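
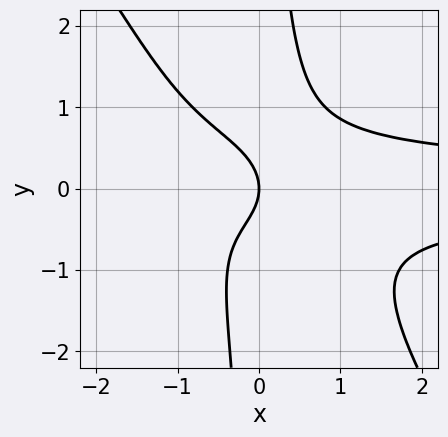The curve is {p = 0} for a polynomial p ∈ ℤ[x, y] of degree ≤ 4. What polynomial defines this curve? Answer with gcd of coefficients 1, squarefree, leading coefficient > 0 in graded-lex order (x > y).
3*x^2*y^2 + 2*x*y^3 - 2*y^2 - 2*x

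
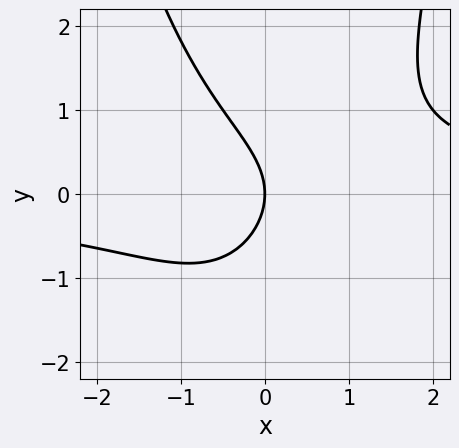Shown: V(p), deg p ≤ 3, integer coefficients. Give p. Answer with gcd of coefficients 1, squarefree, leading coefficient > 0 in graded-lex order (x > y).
2*x^2*y - 2*y^2 - 3*x

First, degree: no degree-2 curve has this shape, so deg p = 3.
Then, reading off the gridlines: it meets the x-axis at x = 0 (among the integer gridlines); one y-axis crossing is at y = 0.
Finally, these observations pin down the coefficients.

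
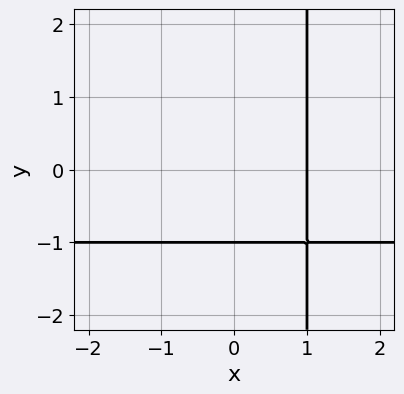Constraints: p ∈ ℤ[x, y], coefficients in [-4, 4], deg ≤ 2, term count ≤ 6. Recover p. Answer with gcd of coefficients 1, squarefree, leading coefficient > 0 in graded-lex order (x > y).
x*y + x - y - 1

First, deg p = 2. No degree-1 curve has this shape.
Next, observable constraints: one x-axis crossing is at x = 1; one y-axis crossing is at y = -1.
Finally, putting this together gives p.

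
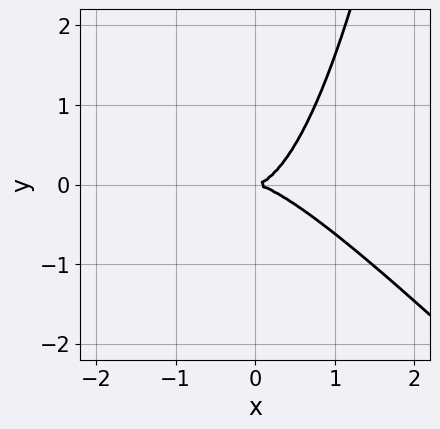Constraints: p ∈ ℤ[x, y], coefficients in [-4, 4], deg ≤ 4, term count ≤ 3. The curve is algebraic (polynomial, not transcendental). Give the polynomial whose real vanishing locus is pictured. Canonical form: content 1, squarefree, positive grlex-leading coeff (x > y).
x^3 + x^2*y - y^2

Degree: no degree-2 curve has this shape, so deg p = 3.
Checking where it meets the axes: it meets the y-axis at y = 0 (among the integer gridlines); it crosses the x-axis at the gridline x = 0.
Together with the visible shape, these determine p as stated.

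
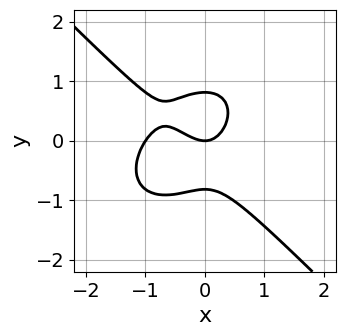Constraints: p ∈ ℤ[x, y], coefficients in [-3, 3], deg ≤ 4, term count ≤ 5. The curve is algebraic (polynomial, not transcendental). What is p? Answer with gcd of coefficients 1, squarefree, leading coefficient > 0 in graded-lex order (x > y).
1. The degree is 3 — the shape is more complex than any degree-2 curve.
2. Observable constraints: among the integer gridlines, it crosses the x-axis at x ∈ {-1, 0}; it meets the y-axis at y = 0 (among the integer gridlines).
3. Fitting integer coefficients to these (and the overall shape) gives p.

3*x^3 + 3*y^3 + 3*x^2 - 2*y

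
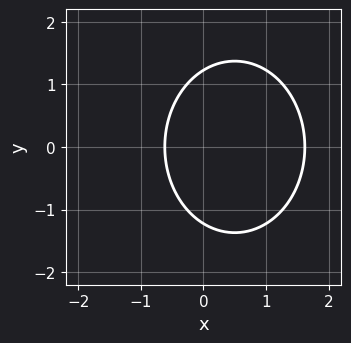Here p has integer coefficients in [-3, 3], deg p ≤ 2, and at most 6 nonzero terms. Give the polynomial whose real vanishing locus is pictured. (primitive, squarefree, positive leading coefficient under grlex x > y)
3*x^2 + 2*y^2 - 3*x - 3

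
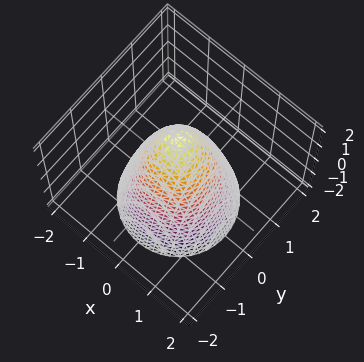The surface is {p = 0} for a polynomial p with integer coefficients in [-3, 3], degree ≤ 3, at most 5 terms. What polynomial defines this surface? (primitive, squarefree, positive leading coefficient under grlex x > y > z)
2*x^2 + 2*y^2 + z - 2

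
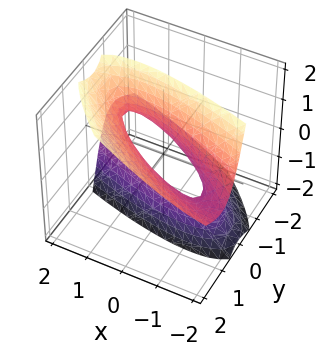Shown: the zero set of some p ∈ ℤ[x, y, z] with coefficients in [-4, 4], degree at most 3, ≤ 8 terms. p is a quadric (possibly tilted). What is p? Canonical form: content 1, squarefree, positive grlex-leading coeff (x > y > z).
1. The degree is 2 — a generic line meets the surface in up to 2 points.
2. Observable constraints: the surface avoids every integer z-axis point in the box; among the integer gridlines, it crosses the x-axis at x ∈ {-1, 1}.
3. These observations pin down the coefficients.

x^2 + 3*x*y + 3*y^2 - 3*y*z - z^2 - 1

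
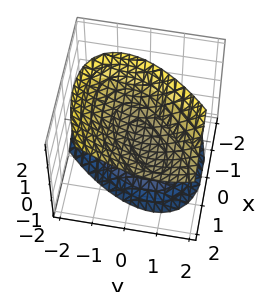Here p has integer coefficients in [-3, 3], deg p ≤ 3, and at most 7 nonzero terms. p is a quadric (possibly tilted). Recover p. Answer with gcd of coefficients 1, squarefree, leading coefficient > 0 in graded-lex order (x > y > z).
2*x^2 - 3*x*y - 3*x*z + 3*y^2 - 3*z^2 + 2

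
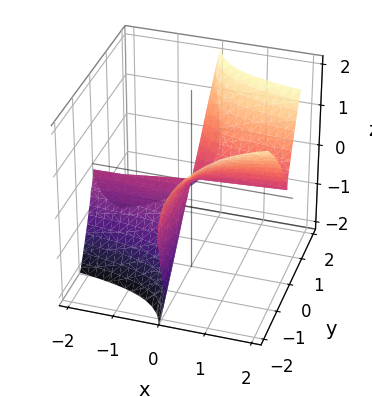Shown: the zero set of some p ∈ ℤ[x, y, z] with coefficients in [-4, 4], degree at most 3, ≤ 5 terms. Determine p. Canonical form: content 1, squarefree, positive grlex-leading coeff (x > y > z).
3*x*y^2 + y*z^2 - z^3

First, deg p = 3.
Then, from the axis intercepts and sections: every point of the y-axis in the box is on the surface; one z-axis crossing is at z = 0; the visible x-axis segment lies entirely on the surface.
Finally, assembling these constraints gives the stated polynomial.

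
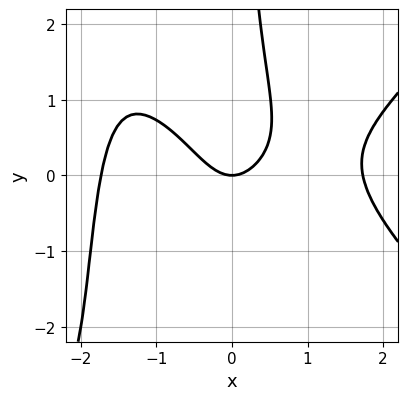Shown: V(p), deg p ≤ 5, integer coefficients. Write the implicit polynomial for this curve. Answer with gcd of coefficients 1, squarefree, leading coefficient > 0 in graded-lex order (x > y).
x^4 - x^2*y^2 - 2*x*y^2 - 3*x^2 + 2*y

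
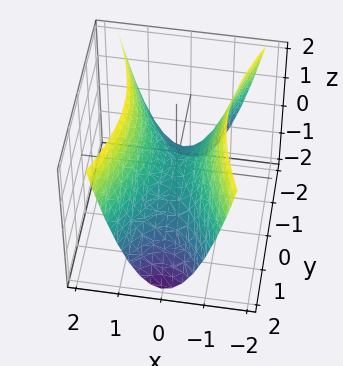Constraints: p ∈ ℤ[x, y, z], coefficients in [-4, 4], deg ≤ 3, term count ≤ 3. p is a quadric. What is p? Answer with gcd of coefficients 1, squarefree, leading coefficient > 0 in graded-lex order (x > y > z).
deg p = 2.
Symmetries: mirror symmetry y ↦ −y ⇒ only even powers of y; mirror symmetry x ↦ −x ⇒ only even powers of x.
Observable constraints: one y-axis crossing is at y = 0; one z-axis crossing is at z = 0; it crosses the x-axis at the gridline x = 0.
Fitting integer coefficients to these (and the overall shape) gives p.

3*x^2 - y^2 - 2*z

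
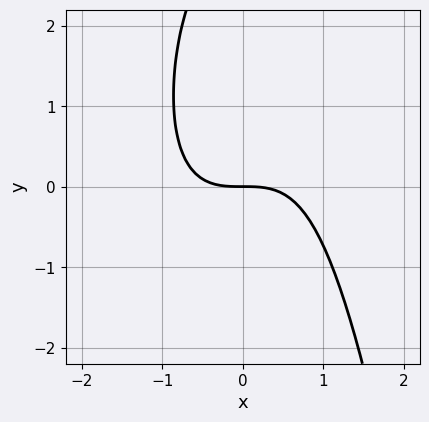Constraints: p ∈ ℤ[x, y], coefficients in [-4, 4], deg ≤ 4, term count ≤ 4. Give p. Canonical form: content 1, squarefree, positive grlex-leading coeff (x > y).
2*x^3 - x^2*y - y^2 + 3*y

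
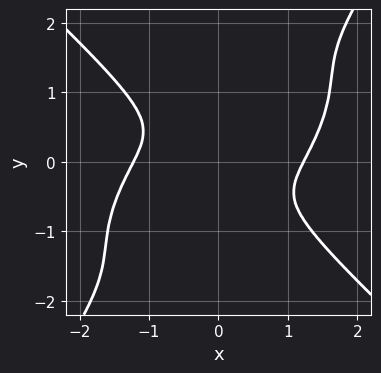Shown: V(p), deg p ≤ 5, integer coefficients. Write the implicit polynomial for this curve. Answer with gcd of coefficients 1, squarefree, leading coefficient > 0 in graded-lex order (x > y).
2*x^4 - 2*x^3*y + 3*x*y^3 - 2*y^4 - 3*x^2

1. deg p = 4.
2. Matching integer coefficients to the picture gives p.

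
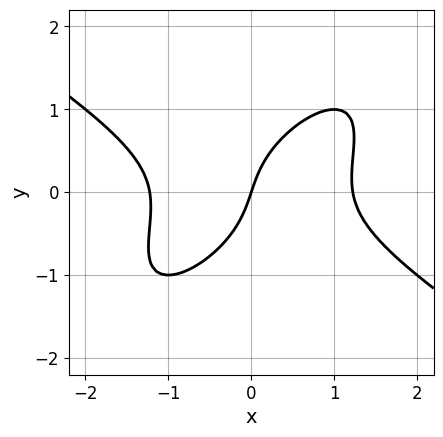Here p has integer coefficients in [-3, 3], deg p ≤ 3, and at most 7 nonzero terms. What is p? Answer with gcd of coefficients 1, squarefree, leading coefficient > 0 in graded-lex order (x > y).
1. Degree: a generic line meets the curve in up to 3 points, so deg p = 3.
2. From the axis intercepts and sections: it meets the y-axis at y = 0 (among the integer gridlines); one x-axis crossing is at x = 0.
3. Assembling these constraints gives the stated polynomial.

2*x^3 - 3*x*y^2 + 3*y^3 - 3*x + y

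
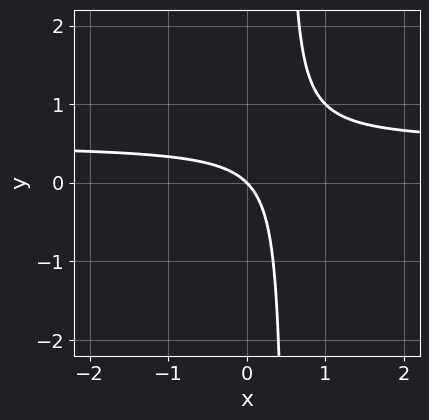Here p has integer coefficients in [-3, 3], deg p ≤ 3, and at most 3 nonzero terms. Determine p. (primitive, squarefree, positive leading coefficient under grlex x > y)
First, the degree is 2 — the shape is more complex than any degree-1 curve.
Next, checking where it meets the axes: it meets the x-axis at x = 0 (among the integer gridlines); it meets the y-axis at y = 0 (among the integer gridlines).
Finally, these observations pin down the coefficients.

2*x*y - x - y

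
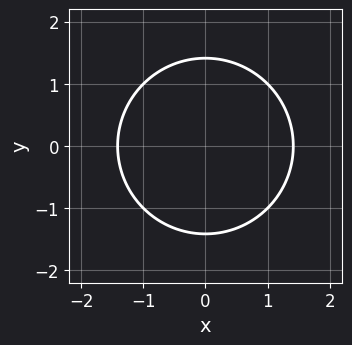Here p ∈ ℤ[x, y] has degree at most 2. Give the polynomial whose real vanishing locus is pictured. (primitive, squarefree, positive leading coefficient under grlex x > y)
1. deg p = 2.
2. Symmetries: the x ↦ −x reflection is a symmetry, so x appears only in even powers; mirror symmetry y ↦ −y ⇒ only even powers of y.
3. Solving for integer coefficients yields p as stated.

x^2 + y^2 - 2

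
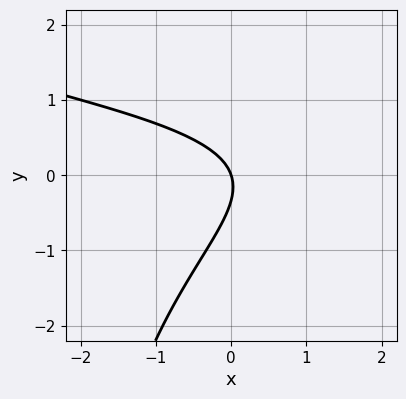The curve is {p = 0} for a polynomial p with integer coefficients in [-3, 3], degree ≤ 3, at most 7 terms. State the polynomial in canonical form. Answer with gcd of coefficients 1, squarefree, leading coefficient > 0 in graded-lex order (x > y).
x*y^2 - 2*x*y + 3*y^2 + 3*x + y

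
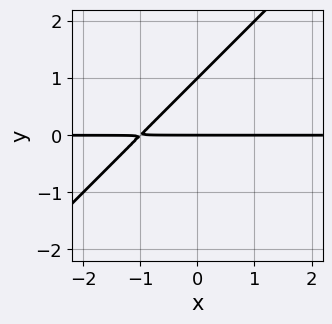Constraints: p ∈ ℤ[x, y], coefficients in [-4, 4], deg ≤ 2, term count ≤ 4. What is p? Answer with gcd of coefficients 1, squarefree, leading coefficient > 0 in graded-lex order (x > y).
First, deg p = 2. The shape is more complex than any degree-1 curve.
Then, from the axis intercepts and sections: the visible x-axis segment lies entirely on the curve; the y-axis gridline crossings are at y ∈ {0, 1}.
Finally, solving for integer coefficients yields p as stated.

x*y - y^2 + y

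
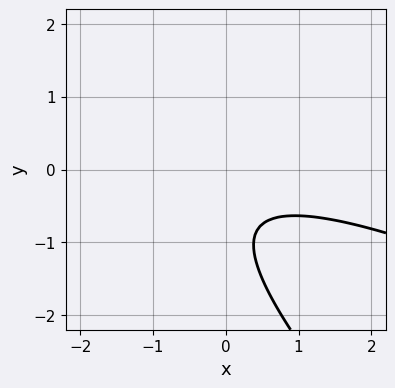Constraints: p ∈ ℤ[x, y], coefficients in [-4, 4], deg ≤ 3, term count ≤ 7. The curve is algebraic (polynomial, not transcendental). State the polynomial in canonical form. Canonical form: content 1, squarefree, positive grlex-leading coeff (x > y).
deg p = 2. No degree-1 curve has this shape.
Observable constraints: it misses every integer gridline on the y-axis; it misses every integer gridline on the x-axis.
Assembling these constraints gives the stated polynomial.

x^2 + 3*x*y + 2*y^2 + 3*y + 2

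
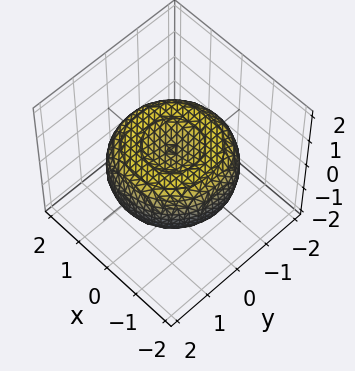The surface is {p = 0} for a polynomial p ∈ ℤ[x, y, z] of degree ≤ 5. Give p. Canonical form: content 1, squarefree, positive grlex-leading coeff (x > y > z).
First, the degree is 4 — the shape is more complex than any degree-3 surface.
Then, symmetries: rotational symmetry about the z-axis ⇒ p depends on x, y only through x² + y².
Then, observable constraints: a circular section at z = 0 has radius between 1 and 2.
Finally, matching integer coefficients to the picture gives p.

x^4 + 2*x^2*y^2 + y^4 - 2*x^2 - 2*y^2 + 3*z^2 - 1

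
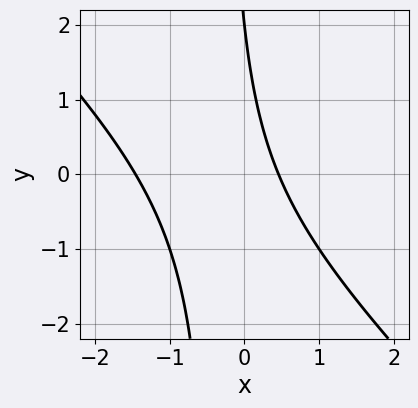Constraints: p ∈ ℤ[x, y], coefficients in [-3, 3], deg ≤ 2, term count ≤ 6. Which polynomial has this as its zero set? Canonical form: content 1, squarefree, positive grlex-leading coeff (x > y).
3*x^2 + 3*x*y + 3*x + y - 2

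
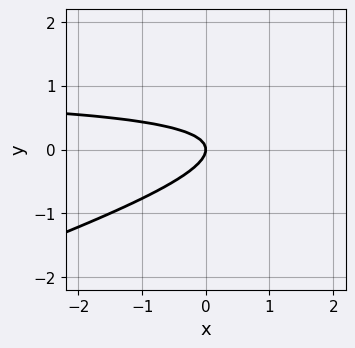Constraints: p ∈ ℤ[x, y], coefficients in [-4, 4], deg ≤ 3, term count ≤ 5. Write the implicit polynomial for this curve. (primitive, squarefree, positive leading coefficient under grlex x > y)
x*y - 3*y^2 - x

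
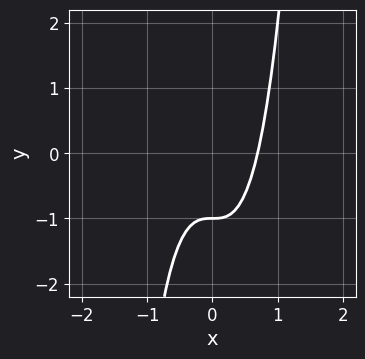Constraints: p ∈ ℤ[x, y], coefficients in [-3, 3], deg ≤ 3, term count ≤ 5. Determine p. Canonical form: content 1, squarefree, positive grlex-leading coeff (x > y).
3*x^3 - y - 1

deg p = 3. A generic line meets the curve in up to 3 points.
Reading off the gridlines: it meets the y-axis at y = -1 (among the integer gridlines).
Fitting integer coefficients to these (and the overall shape) gives p.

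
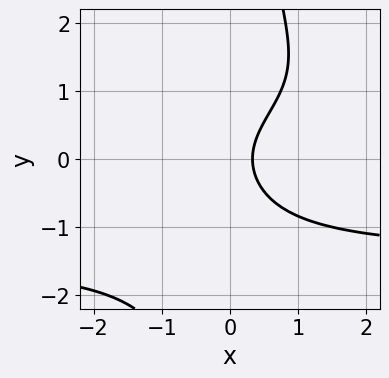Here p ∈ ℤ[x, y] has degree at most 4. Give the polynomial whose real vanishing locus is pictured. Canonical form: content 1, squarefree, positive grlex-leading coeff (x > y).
x*y^3 - 2*y^2 + 3*x - 1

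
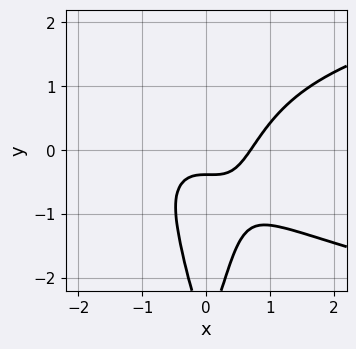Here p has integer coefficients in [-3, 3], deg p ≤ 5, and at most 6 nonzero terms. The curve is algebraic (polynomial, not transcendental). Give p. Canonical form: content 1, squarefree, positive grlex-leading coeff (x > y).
3*x^2*y^2 - 3*x^3 + y^2 + 3*y + 1

(a) The degree is 4 — the shape is more complex than any degree-3 curve.
(b) Solving for integer coefficients yields p as stated.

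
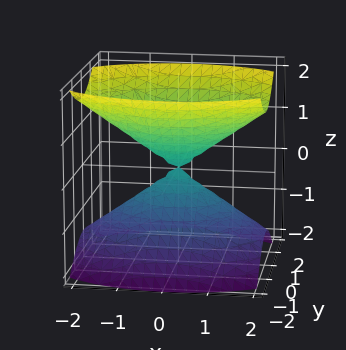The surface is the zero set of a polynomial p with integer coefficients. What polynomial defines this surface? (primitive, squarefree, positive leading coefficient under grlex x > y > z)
First, the picture has 2 separate pieces. They look like related sheets of one shape, so recover p as a whole.
Next, deg p = 2. A double cone through the origin; a quadric.
Next, symmetries: it's symmetric under x → −x, forcing even powers of x; it's symmetric under z → −z, forcing even powers of z; mirror symmetry y ↦ −y ⇒ only even powers of y.
Then, observable constraints: it meets the x-axis at x = 0 (among the integer gridlines); it crosses the y-axis at the gridline y = 0; it meets the z-axis at z = 0 (among the integer gridlines).
Finally, assembling these constraints gives the stated polynomial.

x^2 + 2*y^2 - 2*z^2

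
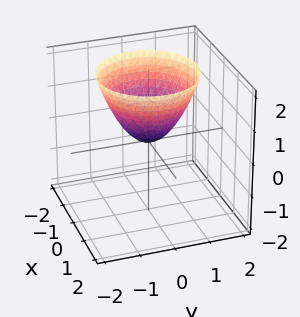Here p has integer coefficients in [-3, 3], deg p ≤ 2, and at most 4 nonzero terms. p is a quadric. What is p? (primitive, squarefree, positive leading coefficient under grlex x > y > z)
(a) deg p = 2. A paraboloid; a quadric.
(b) Symmetries: rotational symmetry about the z-axis ⇒ p depends on x, y only through x² + y².
(c) From the visible intercepts: it meets the y-axis at y = 0 (among the integer gridlines); it meets the z-axis at z = 0 (among the integer gridlines).
(d) Solving for integer coefficients yields p as stated.

x^2 + y^2 - z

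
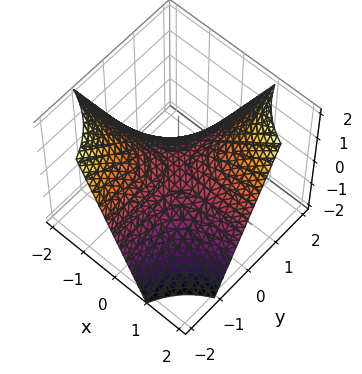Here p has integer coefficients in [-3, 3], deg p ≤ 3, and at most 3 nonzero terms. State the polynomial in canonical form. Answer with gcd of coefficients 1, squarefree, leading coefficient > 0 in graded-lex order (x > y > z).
x*y - z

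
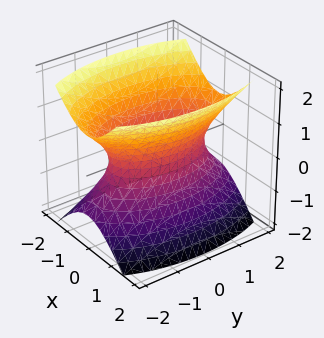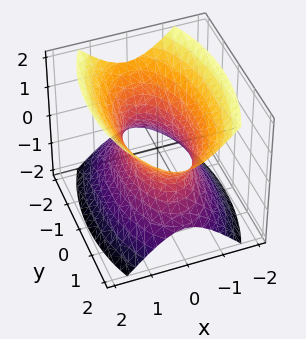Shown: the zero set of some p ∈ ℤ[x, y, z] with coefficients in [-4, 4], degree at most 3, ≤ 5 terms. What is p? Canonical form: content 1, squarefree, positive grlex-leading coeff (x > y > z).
3*x^2 + y^2 - 2*z^2 - 2

(a) The degree is 2 — an hourglass — one-sheet hyperboloid; a quadric.
(b) Symmetries: the x ↦ −x reflection is a symmetry, so x appears only in even powers; the z ↦ −z reflection is a symmetry, so z appears only in even powers; mirror symmetry y ↦ −y ⇒ only even powers of y.
(c) Against the integer gridlines: it misses every integer gridline on the z-axis.
(d) Assembling these constraints gives the stated polynomial.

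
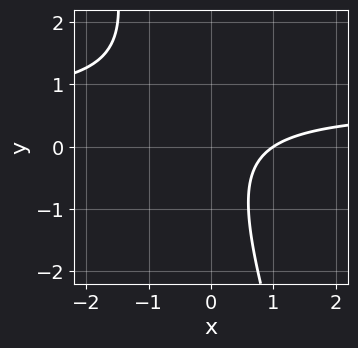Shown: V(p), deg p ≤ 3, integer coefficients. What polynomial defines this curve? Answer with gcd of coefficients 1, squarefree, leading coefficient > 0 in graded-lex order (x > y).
(a) The degree is 2 — a generic line meets the curve in up to 2 points.
(b) From the visible intercepts: it crosses the x-axis at the gridline x = 1; it misses every integer gridline on the y-axis.
(c) Putting this together gives p.

3*x*y + y^2 - 2*x + 2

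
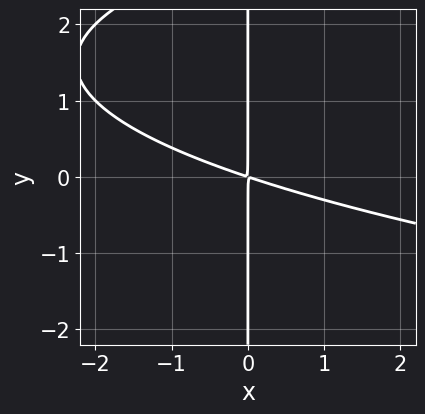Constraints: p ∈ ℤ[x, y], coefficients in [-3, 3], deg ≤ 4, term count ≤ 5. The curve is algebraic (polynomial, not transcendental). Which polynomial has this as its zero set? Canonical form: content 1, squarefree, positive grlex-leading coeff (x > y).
x*y^2 - x^2 - 3*x*y

First, the degree is 3 — no degree-2 curve has this shape.
Then, checking where it meets the axes: every point of the y-axis in the box is on the curve.
Finally, these observations pin down the coefficients.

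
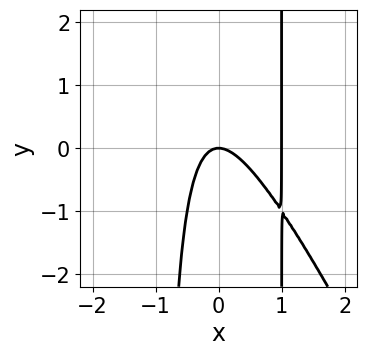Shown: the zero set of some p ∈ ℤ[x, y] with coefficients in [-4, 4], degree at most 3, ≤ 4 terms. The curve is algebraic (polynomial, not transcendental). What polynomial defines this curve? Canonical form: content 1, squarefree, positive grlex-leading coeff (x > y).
1. Degree: no degree-2 curve has this shape, so deg p = 3.
2. From the visible intercepts: among the integer gridlines, it crosses the x-axis at x ∈ {0, 1}; one y-axis crossing is at y = 0.
3. Matching integer coefficients to the picture gives p.

2*x^3 + x^2*y - 2*x^2 - y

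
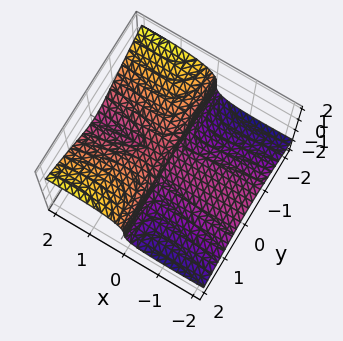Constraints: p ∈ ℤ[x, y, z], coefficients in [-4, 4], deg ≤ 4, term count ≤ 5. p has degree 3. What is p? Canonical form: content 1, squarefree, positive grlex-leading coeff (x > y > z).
2*x^2*z - 2*x*y^2 + 2*x*z^2 + 3*z^3 - 2*x*z

First, degree: a generic line meets the surface in up to 3 points, so deg p = 3.
Next, checking where it meets the axes: the visible x-axis segment lies entirely on the surface; the visible y-axis segment lies entirely on the surface; it meets the z-axis at z = 0 (among the integer gridlines).
Finally, putting this together gives p.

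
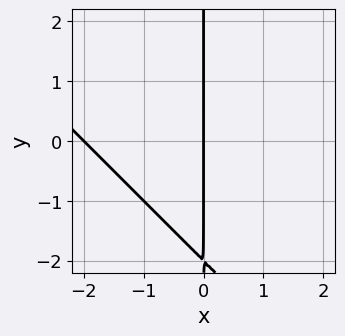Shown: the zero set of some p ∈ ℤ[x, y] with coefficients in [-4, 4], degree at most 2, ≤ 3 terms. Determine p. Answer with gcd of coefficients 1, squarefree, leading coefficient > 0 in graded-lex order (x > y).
First, deg p = 2. No degree-1 curve has this shape.
Next, from the visible intercepts: the visible y-axis segment lies entirely on the curve; among the integer gridlines, it crosses the x-axis at x ∈ {-2, 0}.
Finally, matching integer coefficients to the picture gives p.

x^2 + x*y + 2*x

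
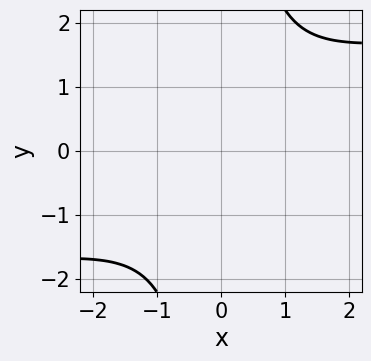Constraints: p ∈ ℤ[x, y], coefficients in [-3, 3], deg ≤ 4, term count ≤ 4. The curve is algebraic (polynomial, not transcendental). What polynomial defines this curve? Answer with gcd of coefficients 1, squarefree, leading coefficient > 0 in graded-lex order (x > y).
1. Degree: no degree-3 curve has this shape, so deg p = 4.
2. The integer polynomial consistent with all of this is the stated p.

x*y^3 - x^2 - 2*y^2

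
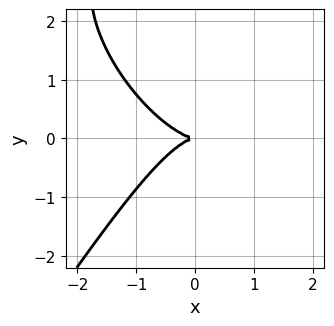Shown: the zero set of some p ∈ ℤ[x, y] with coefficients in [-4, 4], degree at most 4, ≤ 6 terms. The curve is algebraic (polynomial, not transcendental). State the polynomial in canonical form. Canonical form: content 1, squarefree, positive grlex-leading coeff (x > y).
deg p = 3. No degree-2 curve has this shape.
Observable constraints: it meets the x-axis at x = 0 (among the integer gridlines); it crosses the y-axis at the gridline y = 0.
The integer polynomial consistent with all of this is the stated p.

2*x^3 + x^2*y - y^3 + 3*y^2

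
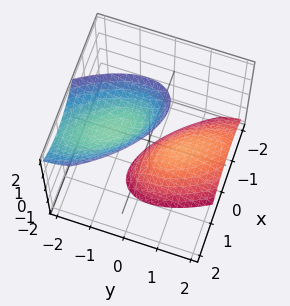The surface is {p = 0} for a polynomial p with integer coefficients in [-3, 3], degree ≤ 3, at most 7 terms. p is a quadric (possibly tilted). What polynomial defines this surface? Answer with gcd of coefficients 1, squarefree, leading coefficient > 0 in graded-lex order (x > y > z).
There are 2 components.
The degree is 2 — the shape is more complex than any degree-1 surface.
Checking where it meets the axes: the surface avoids every integer y-axis point in the box; the surface avoids every integer x-axis point in the box.
The integer polynomial consistent with all of this is the stated p.

3*x^2 + 3*x*y + 2*y^2 + 2*y*z - z^2 + 2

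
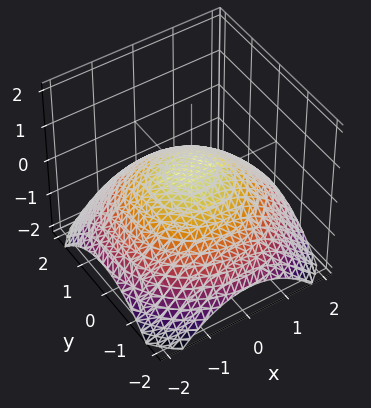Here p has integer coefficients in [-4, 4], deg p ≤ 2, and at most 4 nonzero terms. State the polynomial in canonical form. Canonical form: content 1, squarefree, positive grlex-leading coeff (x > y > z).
First, deg p = 2.
Next, symmetries: rotational symmetry about the z-axis ⇒ p depends on x, y only through x² + y².
Next, against the integer gridlines: among the integer gridlines, it crosses the y-axis at y ∈ {-1, 1}; a circular section at z = 0 has radius exactly 1.
Finally, putting this together gives p.

x^2 + y^2 + 3*z - 1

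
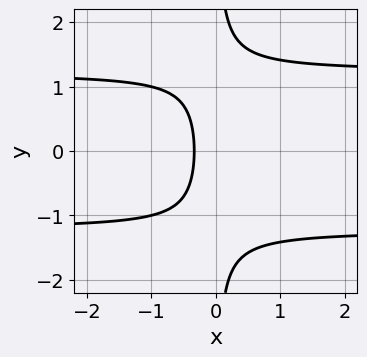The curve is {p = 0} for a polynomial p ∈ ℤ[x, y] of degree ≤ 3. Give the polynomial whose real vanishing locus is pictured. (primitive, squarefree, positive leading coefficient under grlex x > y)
1. The degree is 3 — no degree-2 curve has this shape.
2. Symmetries: it's symmetric under y → −y, forcing even powers of y.
3. Reading off the gridlines: no y-intercept at any integer in the box.
4. Putting this together gives p.

2*x*y^2 - 3*x - 1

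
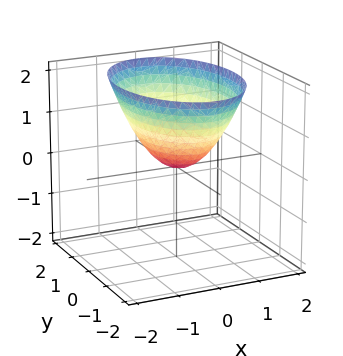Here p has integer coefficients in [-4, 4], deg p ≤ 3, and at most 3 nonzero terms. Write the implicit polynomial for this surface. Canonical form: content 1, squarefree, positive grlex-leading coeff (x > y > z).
Degree: a paraboloid; a quadric, so deg p = 2.
Symmetries: mirror symmetry y ↦ −y ⇒ only even powers of y; it's symmetric under x → −x, forcing even powers of x.
From the axis intercepts and sections: it crosses the y-axis at the gridline y = 0; it meets the z-axis at z = 0 (among the integer gridlines); it crosses the x-axis at the gridline x = 0.
Together with the visible shape, these determine p as stated.

2*x^2 + y^2 - 2*z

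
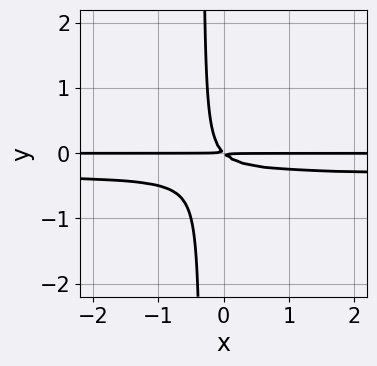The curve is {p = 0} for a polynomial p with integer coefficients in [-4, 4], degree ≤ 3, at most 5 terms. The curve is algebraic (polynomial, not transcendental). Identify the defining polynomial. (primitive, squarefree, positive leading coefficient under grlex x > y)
3*x*y^2 + x*y + y^2

First, the degree is 3 — the shape is more complex than any degree-2 curve.
Then, reading off the gridlines: the visible x-axis segment lies entirely on the curve.
Finally, matching integer coefficients to the picture gives p.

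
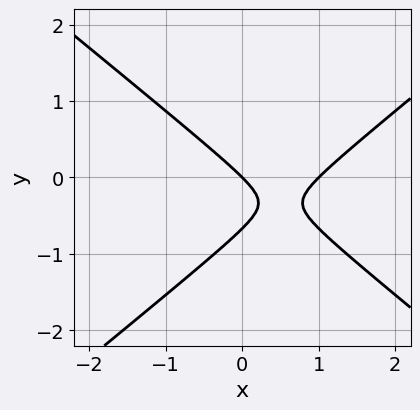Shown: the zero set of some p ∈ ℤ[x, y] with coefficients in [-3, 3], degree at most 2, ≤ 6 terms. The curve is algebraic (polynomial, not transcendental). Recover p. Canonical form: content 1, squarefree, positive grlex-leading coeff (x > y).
2*x^2 - 3*y^2 - 2*x - 2*y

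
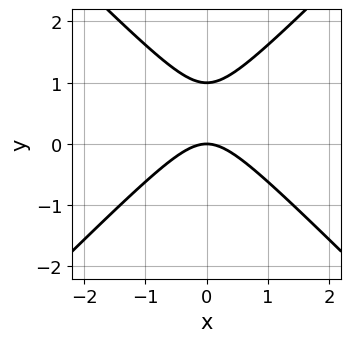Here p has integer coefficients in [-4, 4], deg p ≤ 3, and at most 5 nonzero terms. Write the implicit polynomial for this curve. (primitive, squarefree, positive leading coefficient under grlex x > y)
The degree is 2 — a generic line meets the curve in up to 2 points.
Symmetries: it's symmetric under x → −x, forcing even powers of x.
From the axis intercepts and sections: it crosses the x-axis at the gridline x = 0; among the integer gridlines, it crosses the y-axis at y ∈ {0, 1}.
These observations pin down the coefficients.

x^2 - y^2 + y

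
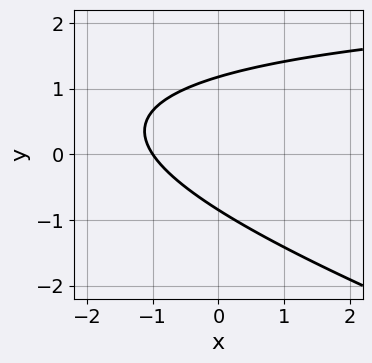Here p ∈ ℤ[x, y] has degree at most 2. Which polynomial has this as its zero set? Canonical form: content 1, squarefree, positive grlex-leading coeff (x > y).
x*y + 3*y^2 - 3*x - y - 3

First, the degree is 2 — no degree-1 curve has this shape.
Then, reading off the gridlines: one x-axis crossing is at x = -1.
Finally, matching integer coefficients to the picture gives p.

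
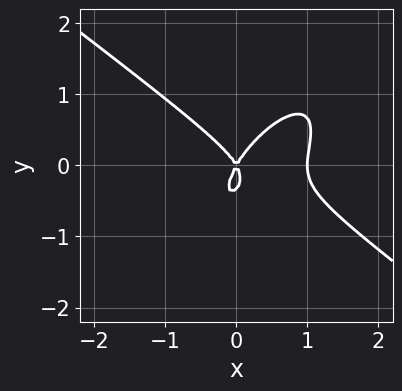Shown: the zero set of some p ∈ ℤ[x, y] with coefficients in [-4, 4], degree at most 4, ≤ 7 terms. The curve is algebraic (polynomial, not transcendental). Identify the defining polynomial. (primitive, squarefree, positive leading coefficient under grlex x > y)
3*x^3 - 3*x*y^2 + 3*y^3 - 3*x^2 + y^2

First, the degree is 3 — a generic line meets the curve in up to 3 points.
Next, from the visible intercepts: among the integer gridlines, it crosses the x-axis at x ∈ {0, 1}; one y-axis crossing is at y = 0.
Finally, assembling these constraints gives the stated polynomial.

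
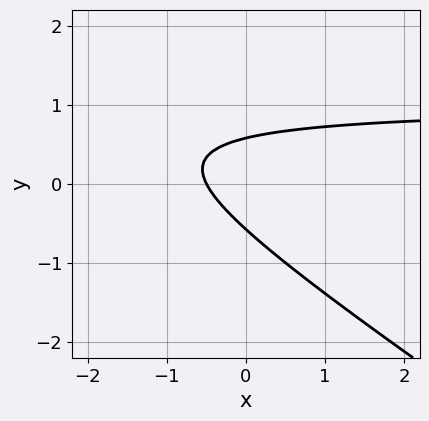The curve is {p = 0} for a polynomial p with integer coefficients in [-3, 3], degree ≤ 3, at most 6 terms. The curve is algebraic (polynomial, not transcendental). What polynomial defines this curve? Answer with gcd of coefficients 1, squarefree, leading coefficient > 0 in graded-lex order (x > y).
First, degree: the shape is more complex than any degree-1 curve, so deg p = 2.
Finally, solving for integer coefficients yields p as stated.

2*x*y + 3*y^2 - 2*x - 1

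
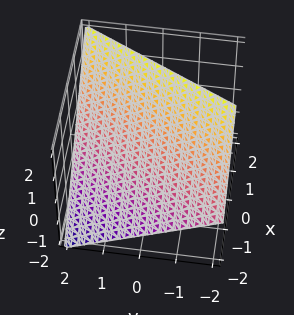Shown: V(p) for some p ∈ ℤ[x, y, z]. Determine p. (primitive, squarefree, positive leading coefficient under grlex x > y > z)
2*x - y - 2*z + 2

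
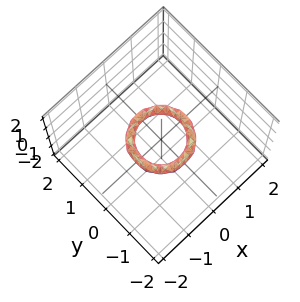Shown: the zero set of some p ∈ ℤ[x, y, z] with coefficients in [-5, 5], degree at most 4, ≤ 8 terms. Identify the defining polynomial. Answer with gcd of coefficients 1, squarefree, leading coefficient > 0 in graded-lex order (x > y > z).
(a) Degree: no degree-3 surface has this shape, so deg p = 4.
(b) Symmetries: rotational symmetry about the z-axis ⇒ p depends on x, y only through x² + y².
(c) Observable constraints: the y-axis gridline crossings are at y ∈ {-1, 1}; among the integer gridlines, it crosses the x-axis at x ∈ {-1, 1}; a circular section at z = 0 has radius between 0 and 1; the surface avoids every integer z-axis point in the box.
(d) The integer polynomial consistent with all of this is the stated p.

2*x^4 + 4*x^2*y^2 + 2*y^4 - 3*x^2 - 3*y^2 + 2*z^2 + 1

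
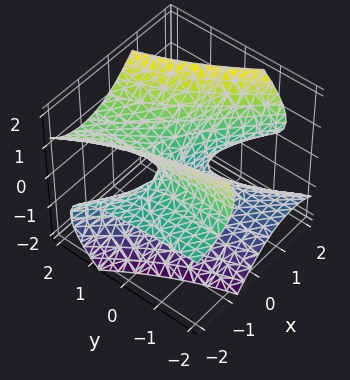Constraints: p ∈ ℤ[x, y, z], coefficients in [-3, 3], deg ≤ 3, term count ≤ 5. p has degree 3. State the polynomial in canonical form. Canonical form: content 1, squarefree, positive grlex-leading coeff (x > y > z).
3*x^2*z + 3*x*y*z - 2*z^3 + x + 3*y

1. Degree: a generic line meets the surface in up to 3 points, so deg p = 3.
2. From the visible intercepts: it crosses the y-axis at the gridline y = 0; one x-axis crossing is at x = 0; it crosses the z-axis at the gridline z = 0.
3. Together with the visible shape, these determine p as stated.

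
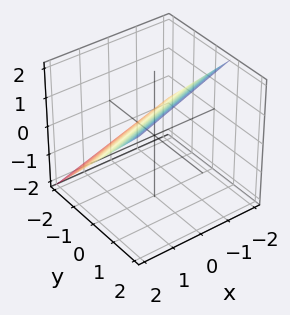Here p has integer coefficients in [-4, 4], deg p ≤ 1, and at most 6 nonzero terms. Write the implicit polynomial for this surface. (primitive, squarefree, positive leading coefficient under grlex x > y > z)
x - 3*y + 3*z - 2

First, the degree is 1 — the surface is flat (a plane).
Next, from the visible intercepts: one x-axis crossing is at x = 2.
Finally, putting this together gives p.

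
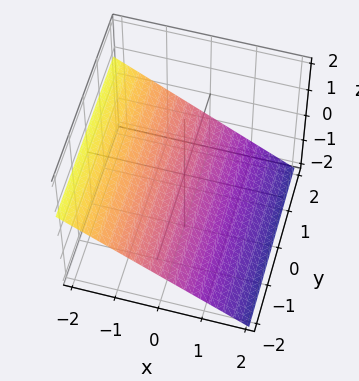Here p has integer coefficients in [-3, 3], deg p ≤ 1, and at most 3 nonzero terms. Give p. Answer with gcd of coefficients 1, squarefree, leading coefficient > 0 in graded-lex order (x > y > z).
2*x + 3*z + 2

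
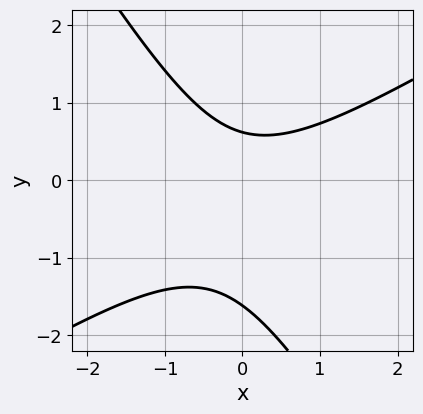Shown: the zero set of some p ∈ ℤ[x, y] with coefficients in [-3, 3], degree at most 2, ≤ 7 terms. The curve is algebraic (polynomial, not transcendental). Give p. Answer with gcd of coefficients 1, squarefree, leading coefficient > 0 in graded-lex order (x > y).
The degree is 2 — no degree-1 curve has this shape.
Checking where it meets the axes: no x-intercept at any integer in the box.
The integer polynomial consistent with all of this is the stated p.

x^2 - x*y - y^2 - y + 1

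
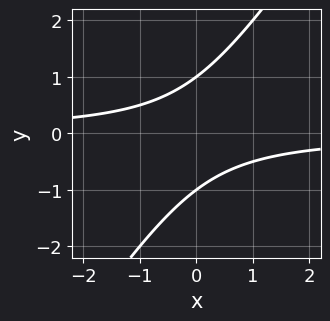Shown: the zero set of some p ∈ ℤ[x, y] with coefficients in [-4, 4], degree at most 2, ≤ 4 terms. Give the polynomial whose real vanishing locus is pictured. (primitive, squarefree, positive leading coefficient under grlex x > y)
First, degree: the shape is more complex than any degree-1 curve, so deg p = 2.
Then, from the visible intercepts: among the integer gridlines, it crosses the y-axis at y ∈ {-1, 1}; it misses every integer gridline on the x-axis.
Finally, assembling these constraints gives the stated polynomial.

3*x*y - 2*y^2 + 2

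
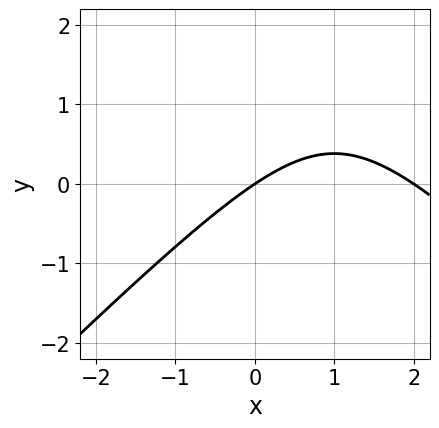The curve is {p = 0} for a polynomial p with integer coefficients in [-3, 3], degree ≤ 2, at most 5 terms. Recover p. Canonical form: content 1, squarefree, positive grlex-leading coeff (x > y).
x^2 - y^2 - 2*x + 3*y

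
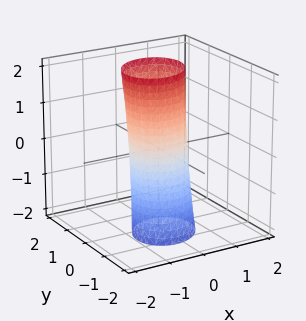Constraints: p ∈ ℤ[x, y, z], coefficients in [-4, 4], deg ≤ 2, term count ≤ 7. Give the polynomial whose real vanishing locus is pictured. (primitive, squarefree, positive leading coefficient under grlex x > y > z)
3*x^2 - x*y + 3*y^2 - y*z - 2

First, deg p = 2. No degree-1 surface has this shape.
Then, reading off the gridlines: it misses every integer gridline on the z-axis.
Finally, the integer polynomial consistent with all of this is the stated p.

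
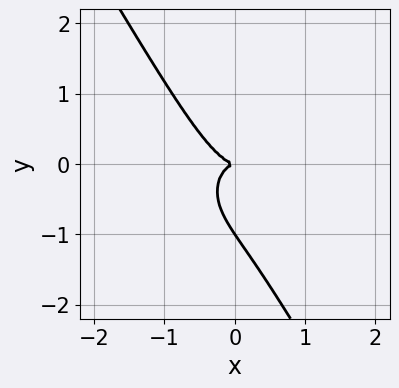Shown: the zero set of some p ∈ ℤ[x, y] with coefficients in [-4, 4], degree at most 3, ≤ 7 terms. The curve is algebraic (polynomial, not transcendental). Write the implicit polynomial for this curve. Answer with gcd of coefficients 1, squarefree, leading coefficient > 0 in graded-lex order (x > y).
3*x^3 + x^2*y + 3*x*y^2 + 2*y^3 + 2*y^2

(a) The degree is 3 — the shape is more complex than any degree-2 curve.
(b) Observable constraints: it meets the x-axis at x = 0 (among the integer gridlines); among the integer gridlines, it crosses the y-axis at y ∈ {-1, 0}.
(c) Assembling these constraints gives the stated polynomial.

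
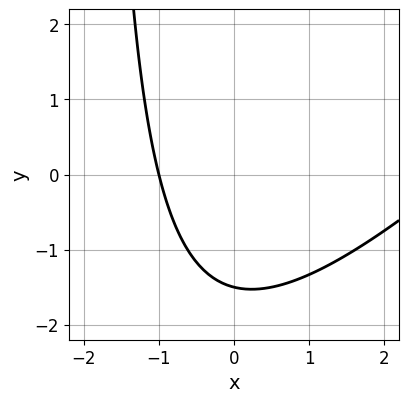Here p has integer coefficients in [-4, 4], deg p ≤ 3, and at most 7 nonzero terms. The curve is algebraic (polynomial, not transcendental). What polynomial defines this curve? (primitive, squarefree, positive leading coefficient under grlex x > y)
(a) deg p = 2. No degree-1 curve has this shape.
(b) From the axis intercepts and sections: one x-axis crossing is at x = -1.
(c) These observations pin down the coefficients.

x^2 - x*y - 2*x - 2*y - 3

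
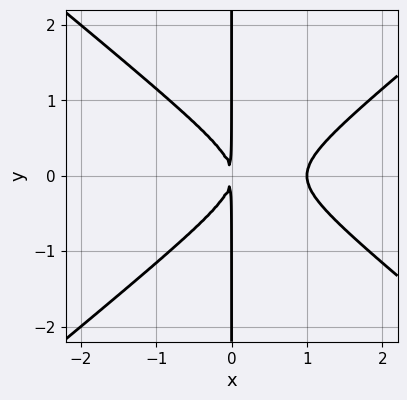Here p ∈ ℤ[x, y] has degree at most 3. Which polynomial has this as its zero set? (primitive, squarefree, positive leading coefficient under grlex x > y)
1. Degree: a generic line meets the curve in up to 3 points, so deg p = 3.
2. Symmetries: mirror symmetry y ↦ −y ⇒ only even powers of y.
3. From the visible intercepts: one x-axis crossing is at x = 1; every point of the y-axis in the box is on the curve.
4. Together with the visible shape, these determine p as stated.

2*x^3 - 3*x*y^2 - 2*x^2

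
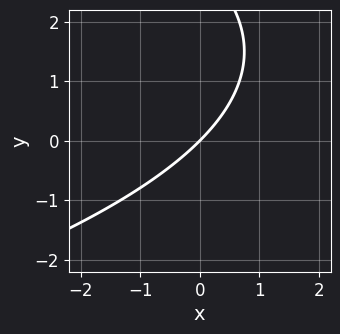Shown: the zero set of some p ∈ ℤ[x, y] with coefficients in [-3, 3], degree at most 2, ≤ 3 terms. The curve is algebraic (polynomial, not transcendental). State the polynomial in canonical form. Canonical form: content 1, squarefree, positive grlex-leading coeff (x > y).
y^2 + 3*x - 3*y

(a) The degree is 2 — the shape is more complex than any degree-1 curve.
(b) Reading off the gridlines: one x-axis crossing is at x = 0; one y-axis crossing is at y = 0.
(c) Assembling these constraints gives the stated polynomial.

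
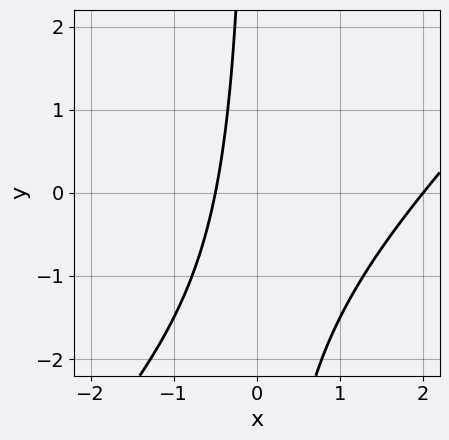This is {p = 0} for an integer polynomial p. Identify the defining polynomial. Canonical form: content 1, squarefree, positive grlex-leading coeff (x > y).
2*x^2 - 2*x*y - 3*x - 2

(a) Degree: no degree-1 curve has this shape, so deg p = 2.
(b) Checking where it meets the axes: one x-axis crossing is at x = 2; it misses every integer gridline on the y-axis.
(c) These observations pin down the coefficients.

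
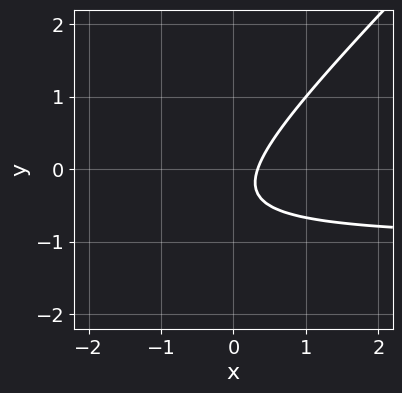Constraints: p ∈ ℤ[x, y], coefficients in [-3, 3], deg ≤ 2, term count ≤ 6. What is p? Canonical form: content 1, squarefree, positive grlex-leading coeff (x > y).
3*x*y - 3*y^2 + 3*x - 2*y - 1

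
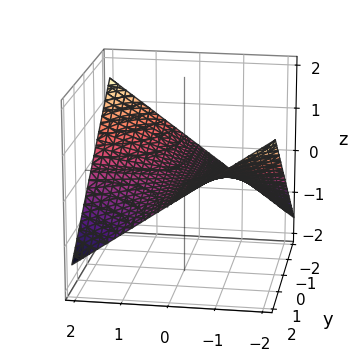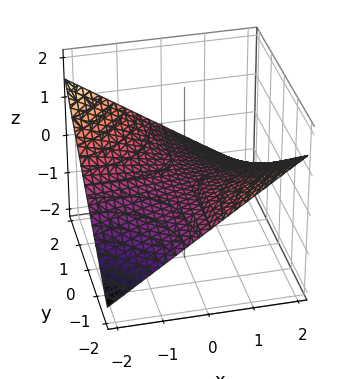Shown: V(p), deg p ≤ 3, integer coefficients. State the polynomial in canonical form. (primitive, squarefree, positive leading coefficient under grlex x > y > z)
x*y + 3*z

deg p = 2. A hyperbolic paraboloid; a quadric.
Observable constraints: the visible y-axis segment lies entirely on the surface; it crosses the z-axis at the gridline z = 0.
Together with the visible shape, these determine p as stated. Check: (1, 0, 0) on the x-axis lies on the surface, and p(1, 0, 0) = 0. ✓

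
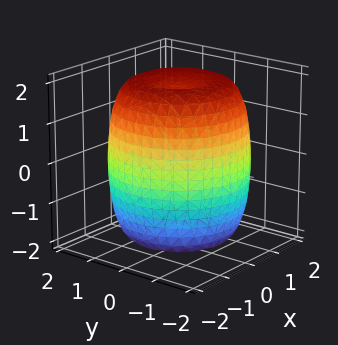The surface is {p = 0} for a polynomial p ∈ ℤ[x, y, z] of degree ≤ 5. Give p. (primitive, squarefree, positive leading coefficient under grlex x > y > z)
(a) The degree is 4 — a generic line meets the surface in up to 4 points.
(b) Symmetries: rotational symmetry about the z-axis ⇒ p depends on x, y only through x² + y².
(c) Observable constraints: a circular section at z = 1 has radius between 1 and 2.
(d) Assembling these constraints gives the stated polynomial.

x^4 + 2*x^2*y^2 + y^4 - 2*x^2 - 2*y^2 + z^2 - 3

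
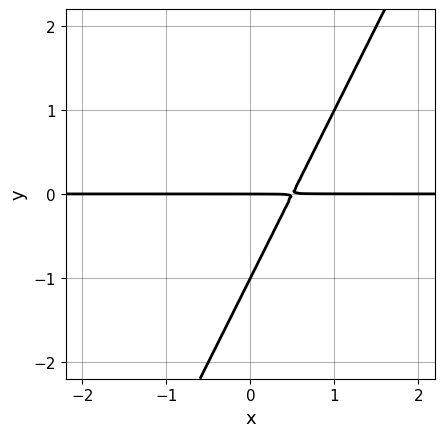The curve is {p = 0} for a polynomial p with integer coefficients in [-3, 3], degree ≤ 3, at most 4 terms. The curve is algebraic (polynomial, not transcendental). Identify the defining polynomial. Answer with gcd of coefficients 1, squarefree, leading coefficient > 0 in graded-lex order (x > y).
2*x*y - y^2 - y

(a) The degree is 2 — no degree-1 curve has this shape.
(b) From the axis intercepts and sections: the visible x-axis segment lies entirely on the curve; the y-axis gridline crossings are at y ∈ {-1, 0}.
(c) The integer polynomial consistent with all of this is the stated p.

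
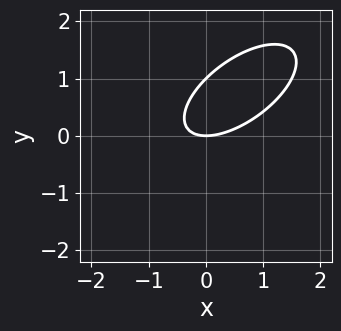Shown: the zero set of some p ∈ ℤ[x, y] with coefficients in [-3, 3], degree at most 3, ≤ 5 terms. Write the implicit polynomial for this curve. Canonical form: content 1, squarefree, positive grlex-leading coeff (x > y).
(a) The degree is 2 — a generic line meets the curve in up to 2 points.
(b) Checking where it meets the axes: among the integer gridlines, it crosses the y-axis at y ∈ {0, 1}; one x-axis crossing is at x = 0.
(c) Putting this together gives p.

2*x^2 - 3*x*y + 3*y^2 - 3*y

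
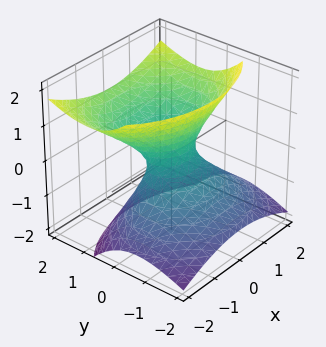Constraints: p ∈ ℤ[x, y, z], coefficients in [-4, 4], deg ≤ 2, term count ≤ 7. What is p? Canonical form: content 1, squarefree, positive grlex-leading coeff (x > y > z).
2*x^2 + 3*y^2 - 3*y*z - 3*z^2 - 1

1. Degree: no degree-1 surface has this shape, so deg p = 2.
2. Reading off the gridlines: it misses every integer gridline on the z-axis.
3. Together with the visible shape, these determine p as stated.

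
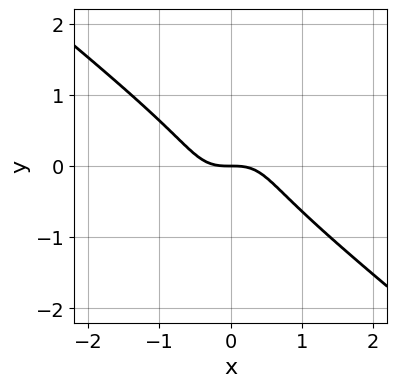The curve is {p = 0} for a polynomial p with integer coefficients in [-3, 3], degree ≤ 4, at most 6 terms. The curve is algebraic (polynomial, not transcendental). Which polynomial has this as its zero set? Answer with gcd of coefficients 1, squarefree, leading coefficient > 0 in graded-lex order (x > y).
The degree is 3 — the shape is more complex than any degree-2 curve.
Observable constraints: one y-axis crossing is at y = 0; it crosses the x-axis at the gridline x = 0.
These observations pin down the coefficients.

3*x^3 - 3*x*y^2 + 2*y^3 + 2*y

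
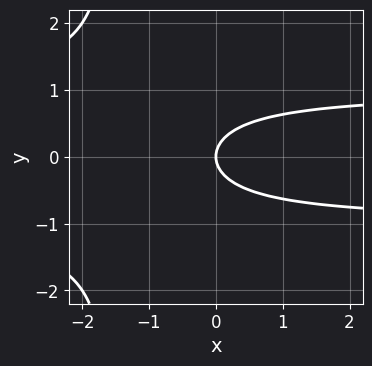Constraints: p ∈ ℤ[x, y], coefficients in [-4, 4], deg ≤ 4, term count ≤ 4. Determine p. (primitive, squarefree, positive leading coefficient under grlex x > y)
2*x*y^2 + 3*y^2 - 2*x

(a) deg p = 3.
(b) Symmetries: the y ↦ −y reflection is a symmetry, so y appears only in even powers.
(c) Checking where it meets the axes: one y-axis crossing is at y = 0; one x-axis crossing is at x = 0.
(d) Fitting integer coefficients to these (and the overall shape) gives p.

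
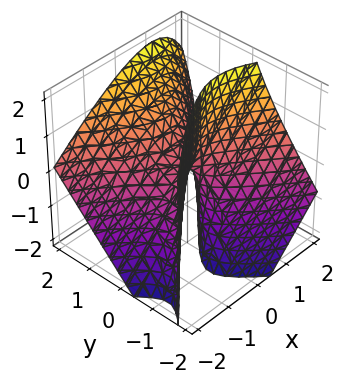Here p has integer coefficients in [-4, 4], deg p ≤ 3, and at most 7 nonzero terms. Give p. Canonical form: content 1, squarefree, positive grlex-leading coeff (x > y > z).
2*x^2 - 2*x*z - 3*y^2 + 3*y*z + z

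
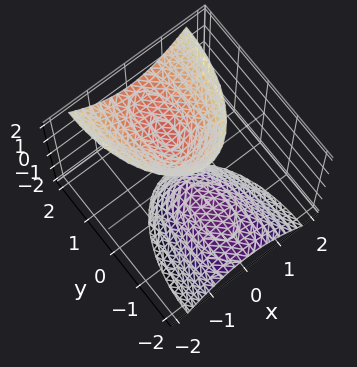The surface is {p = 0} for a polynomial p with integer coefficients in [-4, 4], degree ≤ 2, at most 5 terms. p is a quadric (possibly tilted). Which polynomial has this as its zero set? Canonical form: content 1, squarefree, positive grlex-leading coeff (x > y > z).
3*x^2 + y^2 - 2*y*z - z^2 + 1

The picture has 2 separate pieces.
The degree is 2 — the shape is more complex than any degree-1 surface.
From the axis intercepts and sections: among the integer gridlines, it crosses the z-axis at z ∈ {-1, 1}; no y-intercept at any integer in the box; it misses every integer gridline on the x-axis.
Fitting integer coefficients to these (and the overall shape) gives p.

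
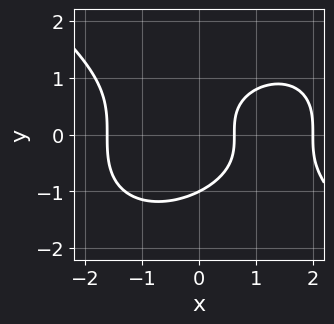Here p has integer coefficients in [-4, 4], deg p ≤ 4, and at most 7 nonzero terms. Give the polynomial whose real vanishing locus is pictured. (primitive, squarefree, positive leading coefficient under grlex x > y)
x^3 + 2*y^3 - x^2 - 3*x + 2

First, degree: no degree-2 curve has this shape, so deg p = 3.
Next, checking where it meets the axes: one x-axis crossing is at x = 2; it crosses the y-axis at the gridline y = -1.
Finally, fitting integer coefficients to these (and the overall shape) gives p.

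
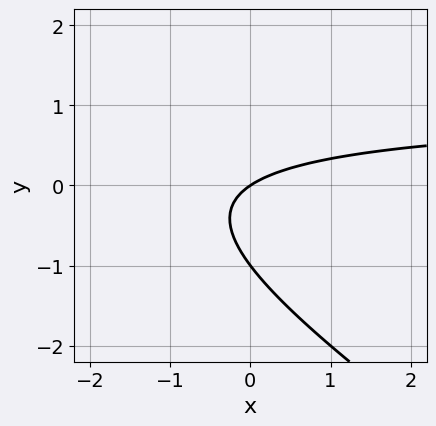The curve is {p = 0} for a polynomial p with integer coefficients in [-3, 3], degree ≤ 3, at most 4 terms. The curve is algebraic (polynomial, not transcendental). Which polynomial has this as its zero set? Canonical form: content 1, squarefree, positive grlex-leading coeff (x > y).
(a) deg p = 2. A generic line meets the curve in up to 2 points.
(b) Against the integer gridlines: the y-axis gridline crossings are at y ∈ {-1, 0}; one x-axis crossing is at x = 0.
(c) Solving for integer coefficients yields p as stated.

2*x*y + 3*y^2 - 2*x + 3*y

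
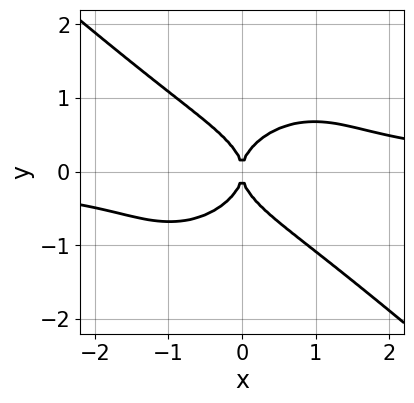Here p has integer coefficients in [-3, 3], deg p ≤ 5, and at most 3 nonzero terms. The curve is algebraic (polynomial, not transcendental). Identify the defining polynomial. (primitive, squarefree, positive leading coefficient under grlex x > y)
1. Degree: no degree-3 curve has this shape, so deg p = 4.
2. From the visible intercepts: one x-axis crossing is at x = 0; one y-axis crossing is at y = 0.
3. These observations pin down the coefficients.

2*x^3*y + 3*y^4 - 2*x^2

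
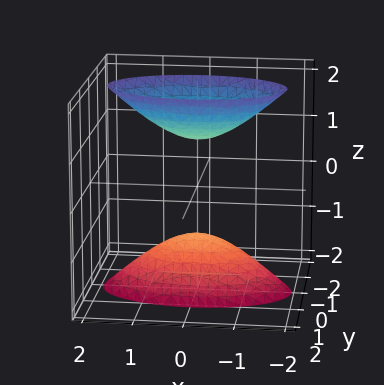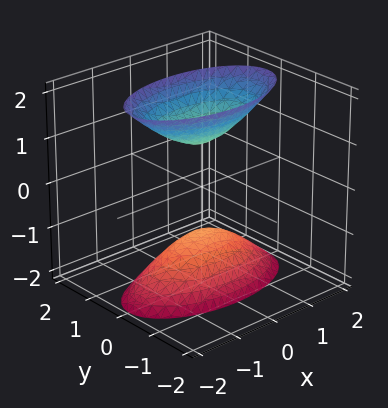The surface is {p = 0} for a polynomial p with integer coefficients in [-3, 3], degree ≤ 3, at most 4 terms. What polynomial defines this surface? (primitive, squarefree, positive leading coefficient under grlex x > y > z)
x^2 + 3*y^2 - z^2 + 1

(a) The picture has 2 separate pieces.
(b) deg p = 2.
(c) Symmetries: mirror symmetry x ↦ −x ⇒ only even powers of x; the y ↦ −y reflection is a symmetry, so y appears only in even powers; the z ↦ −z reflection is a symmetry, so z appears only in even powers.
(d) Reading off the gridlines: it misses every integer gridline on the x-axis; among the integer gridlines, it crosses the z-axis at z ∈ {-1, 1}; it misses every integer gridline on the y-axis.
(e) The integer polynomial consistent with all of this is the stated p.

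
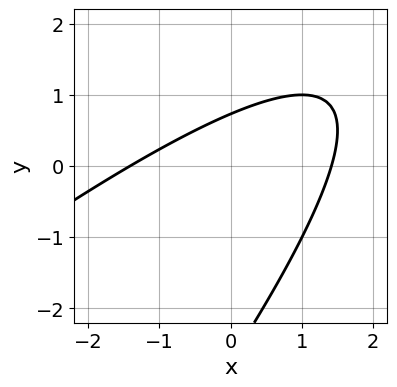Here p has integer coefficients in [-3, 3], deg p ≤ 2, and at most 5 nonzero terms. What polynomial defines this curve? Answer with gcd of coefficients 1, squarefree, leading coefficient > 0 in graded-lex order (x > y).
1. deg p = 2. A generic line meets the curve in up to 2 points.
2. Putting this together gives p.

x^2 - 2*x*y + y^2 + 2*y - 2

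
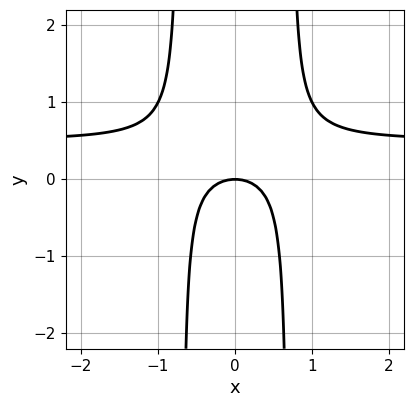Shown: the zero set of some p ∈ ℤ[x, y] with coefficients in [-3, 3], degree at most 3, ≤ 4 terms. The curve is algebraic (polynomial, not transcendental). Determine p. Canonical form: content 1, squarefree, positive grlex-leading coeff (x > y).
Degree: a generic line meets the curve in up to 3 points, so deg p = 3.
Symmetries: it's symmetric under x → −x, forcing even powers of x.
Against the integer gridlines: it meets the y-axis at y = 0 (among the integer gridlines); it crosses the x-axis at the gridline x = 0.
Together with the visible shape, these determine p as stated.

2*x^2*y - x^2 - y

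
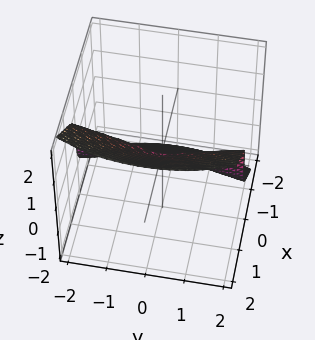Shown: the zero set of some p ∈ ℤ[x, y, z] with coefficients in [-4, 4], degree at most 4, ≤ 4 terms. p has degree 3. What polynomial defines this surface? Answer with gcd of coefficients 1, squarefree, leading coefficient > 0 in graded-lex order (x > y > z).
3*x^3 + 2*x*y^2 - 3*z^3 - x*z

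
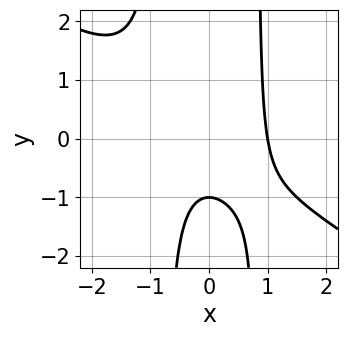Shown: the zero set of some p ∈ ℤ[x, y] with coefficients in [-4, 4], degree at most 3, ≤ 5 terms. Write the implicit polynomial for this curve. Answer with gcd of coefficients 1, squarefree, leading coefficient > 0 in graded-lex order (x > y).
2*x^3 + 3*x^2*y - 2*y - 2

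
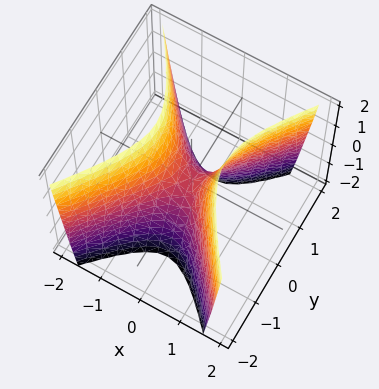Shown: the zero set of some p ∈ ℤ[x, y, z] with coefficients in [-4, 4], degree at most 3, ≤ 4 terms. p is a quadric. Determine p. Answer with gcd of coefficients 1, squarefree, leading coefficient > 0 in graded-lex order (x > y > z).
1. deg p = 2.
2. Symmetries: it's symmetric under y → −y, forcing even powers of y; mirror symmetry x ↦ −x ⇒ only even powers of x.
3. Observable constraints: one z-axis crossing is at z = 0; one x-axis crossing is at x = 0; it crosses the y-axis at the gridline y = 0.
4. Putting this together gives p.

3*x^2 - 2*y^2 - z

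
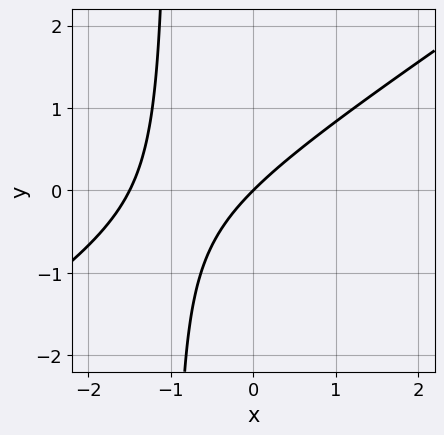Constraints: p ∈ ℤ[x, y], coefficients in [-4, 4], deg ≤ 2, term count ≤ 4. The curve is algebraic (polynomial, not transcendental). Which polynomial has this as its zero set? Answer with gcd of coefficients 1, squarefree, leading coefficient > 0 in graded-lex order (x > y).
(a) deg p = 2. A generic line meets the curve in up to 2 points.
(b) Checking where it meets the axes: it meets the y-axis at y = 0 (among the integer gridlines); it crosses the x-axis at the gridline x = 0.
(c) The integer polynomial consistent with all of this is the stated p.

2*x^2 - 3*x*y + 3*x - 3*y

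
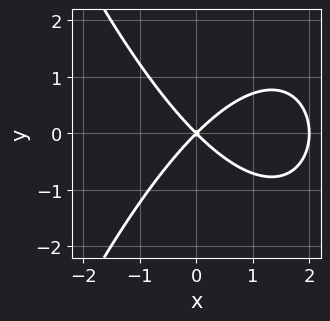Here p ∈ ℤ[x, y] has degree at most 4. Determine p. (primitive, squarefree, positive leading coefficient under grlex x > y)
1. Degree: no degree-2 curve has this shape, so deg p = 3.
2. Symmetries: mirror symmetry y ↦ −y ⇒ only even powers of y.
3. Observable constraints: among the integer gridlines, it crosses the x-axis at x ∈ {0, 2}; one y-axis crossing is at y = 0.
4. The integer polynomial consistent with all of this is the stated p.

x^3 - 2*x^2 + 2*y^2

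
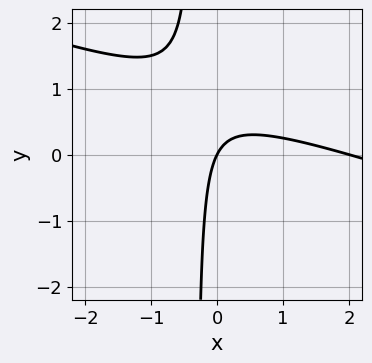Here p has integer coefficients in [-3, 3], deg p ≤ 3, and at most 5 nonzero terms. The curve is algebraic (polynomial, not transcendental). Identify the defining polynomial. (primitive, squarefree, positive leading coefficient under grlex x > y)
First, degree: no degree-1 curve has this shape, so deg p = 2.
Then, from the axis intercepts and sections: among the integer gridlines, it crosses the x-axis at x ∈ {0, 2}; it meets the y-axis at y = 0 (among the integer gridlines).
Finally, together with the visible shape, these determine p as stated.

x^2 + 3*x*y - 2*x + y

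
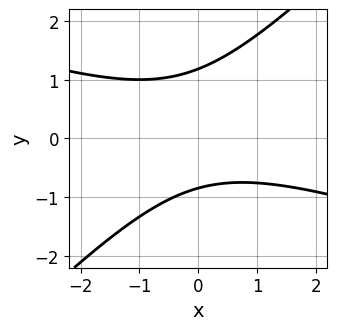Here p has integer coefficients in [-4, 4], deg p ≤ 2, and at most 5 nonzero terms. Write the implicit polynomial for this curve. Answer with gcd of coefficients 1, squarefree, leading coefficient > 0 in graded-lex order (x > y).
x^2 + 2*x*y - 3*y^2 + y + 3

1. The degree is 2 — a generic line meets the curve in up to 2 points.
2. Observable constraints: no x-intercept at any integer in the box.
3. Together with the visible shape, these determine p as stated.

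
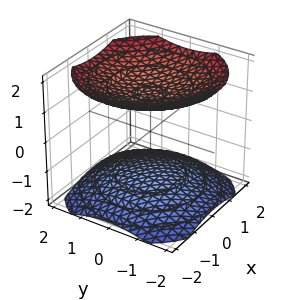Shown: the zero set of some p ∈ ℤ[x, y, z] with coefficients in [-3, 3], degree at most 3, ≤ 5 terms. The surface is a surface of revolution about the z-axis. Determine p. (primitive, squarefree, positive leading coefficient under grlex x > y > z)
x^2 + y^2 - 2*z^2 + 3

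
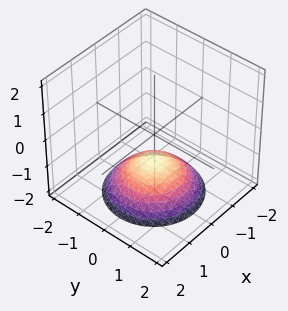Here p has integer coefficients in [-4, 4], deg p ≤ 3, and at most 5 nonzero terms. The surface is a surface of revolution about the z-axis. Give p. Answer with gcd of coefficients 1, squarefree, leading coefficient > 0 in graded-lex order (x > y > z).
x^2 + y^2 + 2*z + 2

deg p = 2. The shape is more complex than any degree-1 surface.
Symmetries: rotational symmetry about the z-axis ⇒ p depends on x, y only through x² + y².
Checking where it meets the axes: it crosses the z-axis at the gridline z = -1; a circular section at z = -2 has radius between 1 and 2.
Putting this together gives p.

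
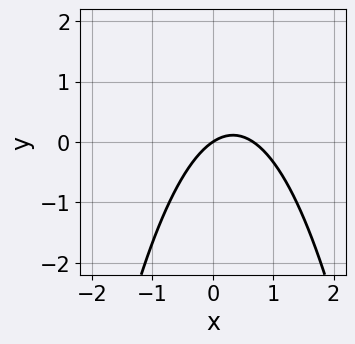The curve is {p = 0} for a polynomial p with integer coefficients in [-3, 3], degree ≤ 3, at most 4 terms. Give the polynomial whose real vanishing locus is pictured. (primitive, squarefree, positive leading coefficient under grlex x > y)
1. Degree: no degree-1 curve has this shape, so deg p = 2.
2. Reading off the gridlines: one x-axis crossing is at x = 0; it meets the y-axis at y = 0 (among the integer gridlines).
3. Putting this together gives p.

3*x^2 - 2*x + 3*y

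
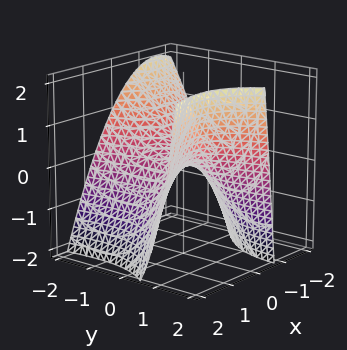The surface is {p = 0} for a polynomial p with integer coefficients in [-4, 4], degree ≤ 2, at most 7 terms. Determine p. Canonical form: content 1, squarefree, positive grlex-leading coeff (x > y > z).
1. The degree is 2 — the shape is more complex than any degree-1 surface.
2. Reading off the gridlines: it crosses the z-axis at the gridline z = 0; it meets the x-axis at x = 0 (among the integer gridlines).
3. These observations pin down the coefficients.

2*x^2 - 3*x*y - y^2 - y*z + 3*z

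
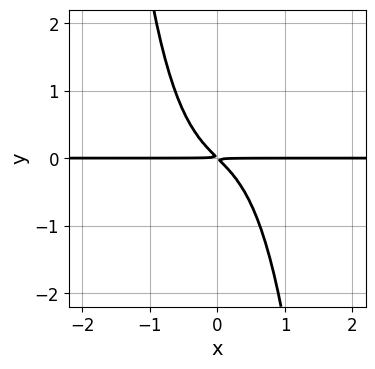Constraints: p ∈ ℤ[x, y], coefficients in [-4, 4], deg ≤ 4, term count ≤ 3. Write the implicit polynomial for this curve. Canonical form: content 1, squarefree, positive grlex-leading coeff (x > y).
1. The degree is 4 — no degree-3 curve has this shape.
2. Checking where it meets the axes: every point of the x-axis in the box is on the curve.
3. These observations pin down the coefficients.

3*x^3*y + 2*x*y + 2*y^2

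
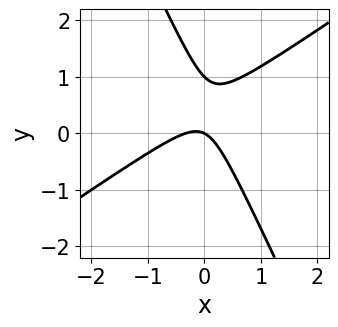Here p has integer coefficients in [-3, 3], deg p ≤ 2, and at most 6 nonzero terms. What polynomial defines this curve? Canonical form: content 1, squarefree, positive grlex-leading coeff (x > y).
3*x^2 - 3*x*y - 2*y^2 + x + 2*y

First, degree: no degree-1 curve has this shape, so deg p = 2.
Then, from the visible intercepts: one x-axis crossing is at x = 0; among the integer gridlines, it crosses the y-axis at y ∈ {0, 1}.
Finally, matching integer coefficients to the picture gives p.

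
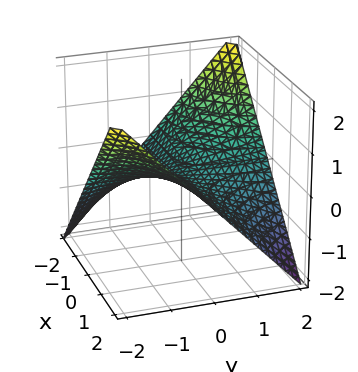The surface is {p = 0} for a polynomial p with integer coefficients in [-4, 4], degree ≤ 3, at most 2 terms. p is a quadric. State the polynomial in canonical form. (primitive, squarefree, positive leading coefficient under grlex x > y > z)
x*y + 2*z

First, deg p = 2. A saddle surface; a quadric.
Then, from the axis intercepts and sections: every point of the x-axis in the box is on the surface; one z-axis crossing is at z = 0.
Finally, the integer polynomial consistent with all of this is the stated p. Check: (0, -1, 0) on the y-axis lies on the surface, and p(0, -1, 0) = 0. ✓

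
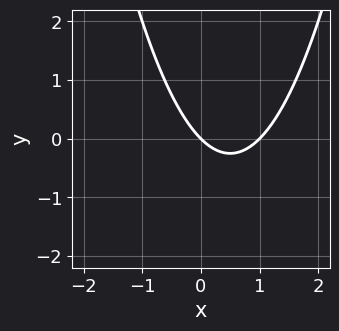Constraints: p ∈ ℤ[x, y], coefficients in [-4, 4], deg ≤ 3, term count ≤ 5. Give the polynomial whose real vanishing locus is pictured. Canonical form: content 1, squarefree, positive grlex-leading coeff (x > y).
Degree: a generic line meets the curve in up to 2 points, so deg p = 2.
Observable constraints: the x-axis gridline crossings are at x ∈ {0, 1}; it meets the y-axis at y = 0 (among the integer gridlines).
Matching integer coefficients to the picture gives p.

x^2 - x - y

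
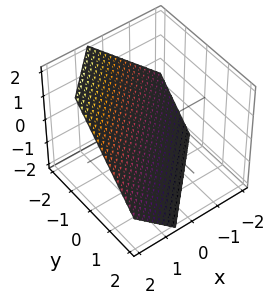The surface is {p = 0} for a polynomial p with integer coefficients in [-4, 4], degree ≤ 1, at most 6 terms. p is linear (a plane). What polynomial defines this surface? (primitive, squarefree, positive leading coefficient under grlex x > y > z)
3*x - 3*y - 3*z - 2

deg p = 1. The surface is flat (a plane).
Putting this together gives p.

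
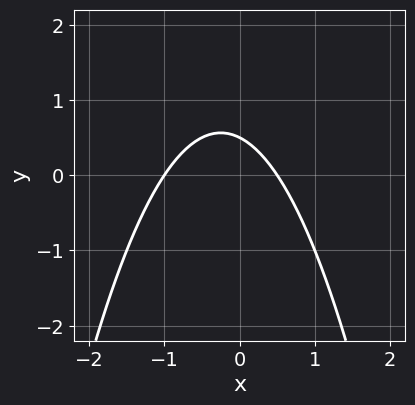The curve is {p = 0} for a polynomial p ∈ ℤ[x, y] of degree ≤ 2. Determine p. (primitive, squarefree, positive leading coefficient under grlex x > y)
2*x^2 + x + 2*y - 1

1. deg p = 2. A generic line meets the curve in up to 2 points.
2. Checking where it meets the axes: it meets the x-axis at x = -1 (among the integer gridlines).
3. These observations pin down the coefficients.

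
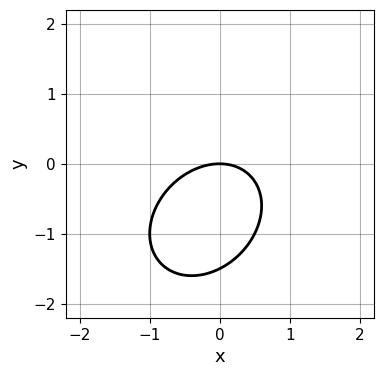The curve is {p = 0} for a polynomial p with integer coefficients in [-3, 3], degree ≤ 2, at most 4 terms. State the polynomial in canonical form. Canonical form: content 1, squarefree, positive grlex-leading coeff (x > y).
2*x^2 - x*y + 2*y^2 + 3*y

1. The degree is 2 — a generic line meets the curve in up to 2 points.
2. Observable constraints: it crosses the x-axis at the gridline x = 0; it meets the y-axis at y = 0 (among the integer gridlines).
3. Fitting integer coefficients to these (and the overall shape) gives p.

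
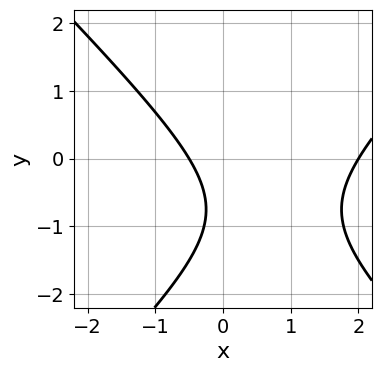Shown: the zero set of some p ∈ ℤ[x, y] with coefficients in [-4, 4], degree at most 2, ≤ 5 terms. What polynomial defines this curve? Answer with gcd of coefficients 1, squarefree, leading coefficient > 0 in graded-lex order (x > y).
(a) Degree: no degree-1 curve has this shape, so deg p = 2.
(b) Checking where it meets the axes: the curve avoids every integer y-axis point in the box; one x-axis crossing is at x = 2.
(c) Solving for integer coefficients yields p as stated.

2*x^2 - 2*y^2 - 3*x - 3*y - 2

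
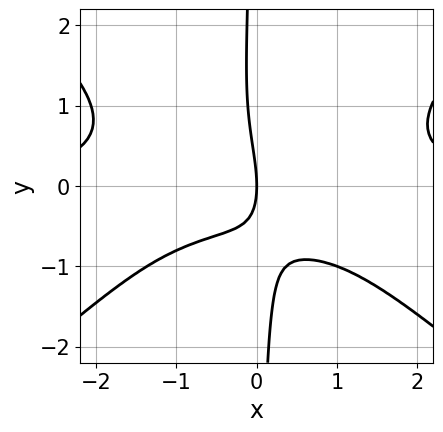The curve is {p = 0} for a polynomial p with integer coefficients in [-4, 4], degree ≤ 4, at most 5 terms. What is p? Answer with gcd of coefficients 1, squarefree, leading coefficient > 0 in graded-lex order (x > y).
1. The degree is 4 — the shape is more complex than any degree-3 curve.
2. Against the integer gridlines: it meets the x-axis at x = 0 (among the integer gridlines); it crosses the y-axis at the gridline y = 0.
3. Assembling these constraints gives the stated polynomial.

2*x^3*y - 3*x*y^3 - 3*x*y - y^2 - 3*x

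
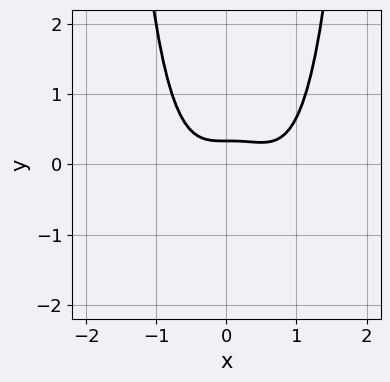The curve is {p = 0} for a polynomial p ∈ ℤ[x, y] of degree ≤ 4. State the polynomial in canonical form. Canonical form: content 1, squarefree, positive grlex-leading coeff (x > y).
(a) The degree is 4 — a generic line meets the curve in up to 4 points.
(b) From the axis intercepts and sections: the curve avoids every integer x-axis point in the box.
(c) Assembling these constraints gives the stated polynomial.

3*x^4 - 2*x^3 - 3*y + 1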